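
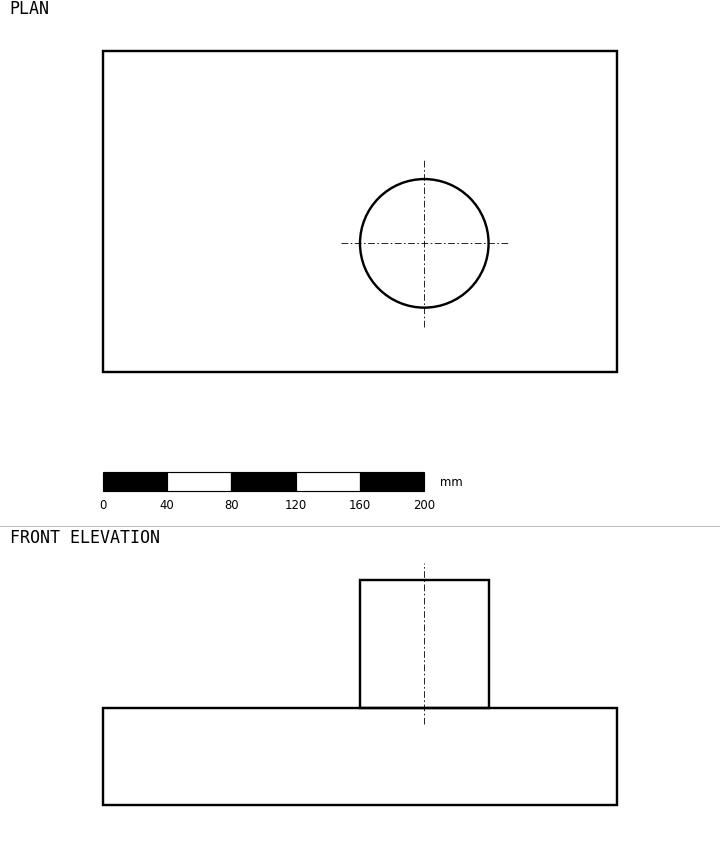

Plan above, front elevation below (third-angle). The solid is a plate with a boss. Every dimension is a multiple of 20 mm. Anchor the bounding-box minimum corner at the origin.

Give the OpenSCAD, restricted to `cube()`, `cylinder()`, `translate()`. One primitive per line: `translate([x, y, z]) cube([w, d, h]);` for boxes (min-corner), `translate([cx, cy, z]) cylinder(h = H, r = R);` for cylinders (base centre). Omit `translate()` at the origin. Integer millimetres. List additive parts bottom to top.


cube([320, 200, 60]);
translate([200, 80, 60]) cylinder(h = 80, r = 40);


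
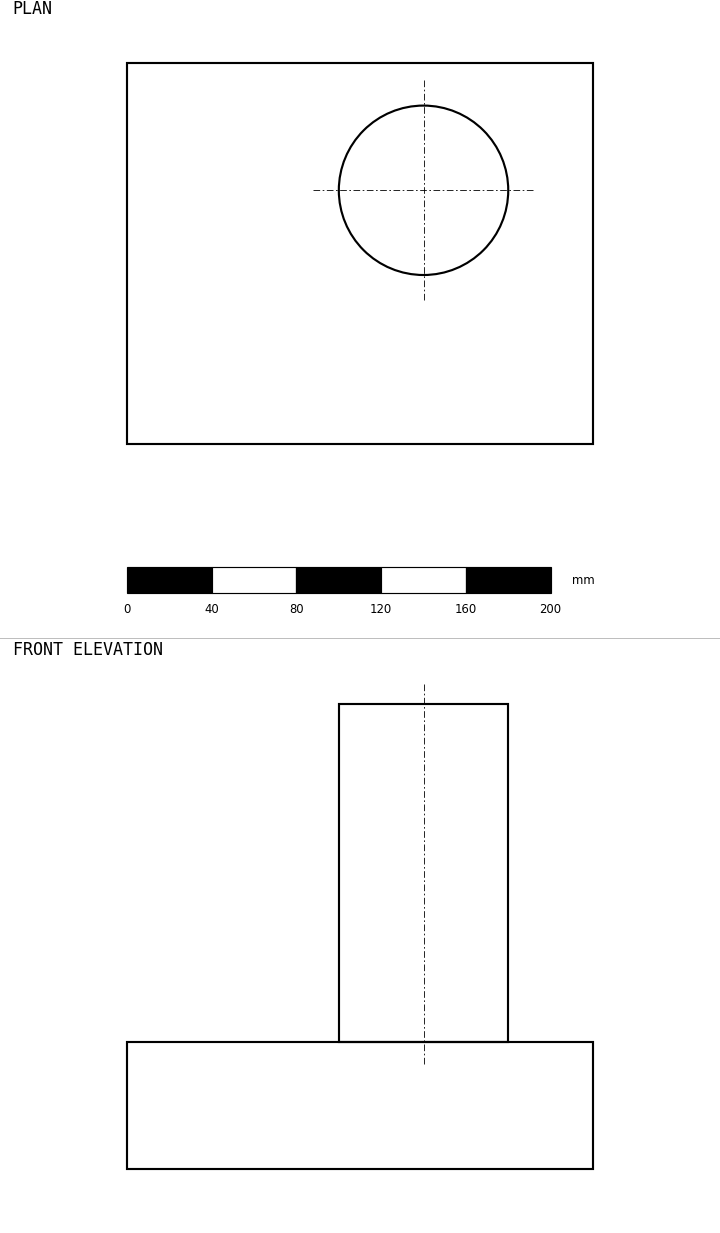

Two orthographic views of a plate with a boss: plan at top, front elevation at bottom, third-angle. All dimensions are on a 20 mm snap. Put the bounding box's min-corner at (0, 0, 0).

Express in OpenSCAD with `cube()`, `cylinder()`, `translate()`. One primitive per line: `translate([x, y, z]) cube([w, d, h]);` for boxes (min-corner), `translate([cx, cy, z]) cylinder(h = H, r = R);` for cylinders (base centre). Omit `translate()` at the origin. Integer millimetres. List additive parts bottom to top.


cube([220, 180, 60]);
translate([140, 120, 60]) cylinder(h = 160, r = 40);


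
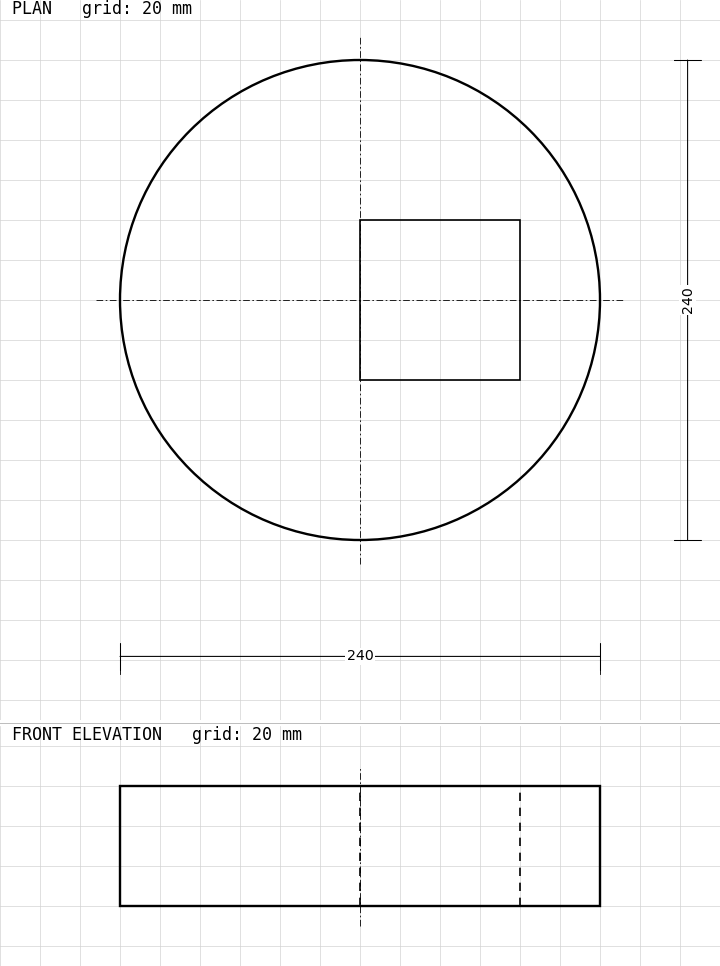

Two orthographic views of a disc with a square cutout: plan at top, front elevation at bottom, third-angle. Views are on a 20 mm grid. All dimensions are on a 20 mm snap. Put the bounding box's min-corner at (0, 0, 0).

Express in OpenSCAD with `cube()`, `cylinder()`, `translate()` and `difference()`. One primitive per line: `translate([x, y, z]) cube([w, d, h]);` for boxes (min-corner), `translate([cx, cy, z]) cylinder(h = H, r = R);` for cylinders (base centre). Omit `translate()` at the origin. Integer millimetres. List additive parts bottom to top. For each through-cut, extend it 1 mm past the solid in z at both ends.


difference() {
  translate([120, 120, 0]) cylinder(h = 60, r = 120);
  translate([120, 80, -1]) cube([80, 80, 62]);
}


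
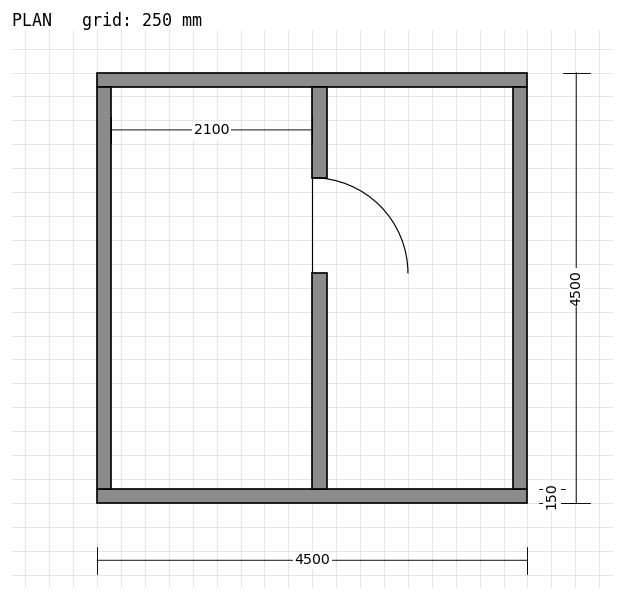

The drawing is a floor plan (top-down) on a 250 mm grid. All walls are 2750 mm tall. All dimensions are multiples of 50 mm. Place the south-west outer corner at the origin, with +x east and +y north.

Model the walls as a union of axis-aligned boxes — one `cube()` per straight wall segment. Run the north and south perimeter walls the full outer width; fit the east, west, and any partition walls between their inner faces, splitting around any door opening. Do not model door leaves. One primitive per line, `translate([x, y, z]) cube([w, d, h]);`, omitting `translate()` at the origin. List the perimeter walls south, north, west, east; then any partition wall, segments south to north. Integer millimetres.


cube([4500, 150, 2750]);
translate([0, 4350, 0]) cube([4500, 150, 2750]);
translate([0, 150, 0]) cube([150, 4200, 2750]);
translate([4350, 150, 0]) cube([150, 4200, 2750]);
translate([2250, 150, 0]) cube([150, 2250, 2750]);
translate([2250, 3400, 0]) cube([150, 950, 2750]);


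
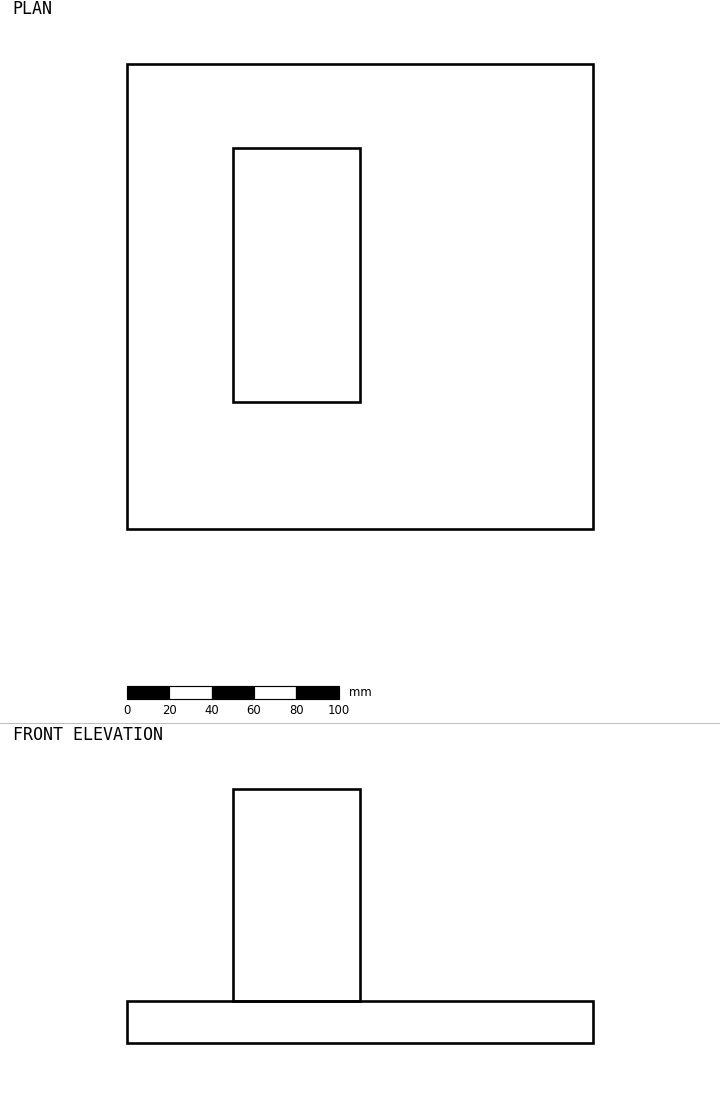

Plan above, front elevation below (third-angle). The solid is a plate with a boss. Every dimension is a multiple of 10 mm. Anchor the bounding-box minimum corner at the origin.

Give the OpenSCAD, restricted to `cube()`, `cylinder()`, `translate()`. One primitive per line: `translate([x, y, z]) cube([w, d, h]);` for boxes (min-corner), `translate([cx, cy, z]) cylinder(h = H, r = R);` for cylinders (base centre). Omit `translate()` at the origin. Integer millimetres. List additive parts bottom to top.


cube([220, 220, 20]);
translate([50, 60, 20]) cube([60, 120, 100]);


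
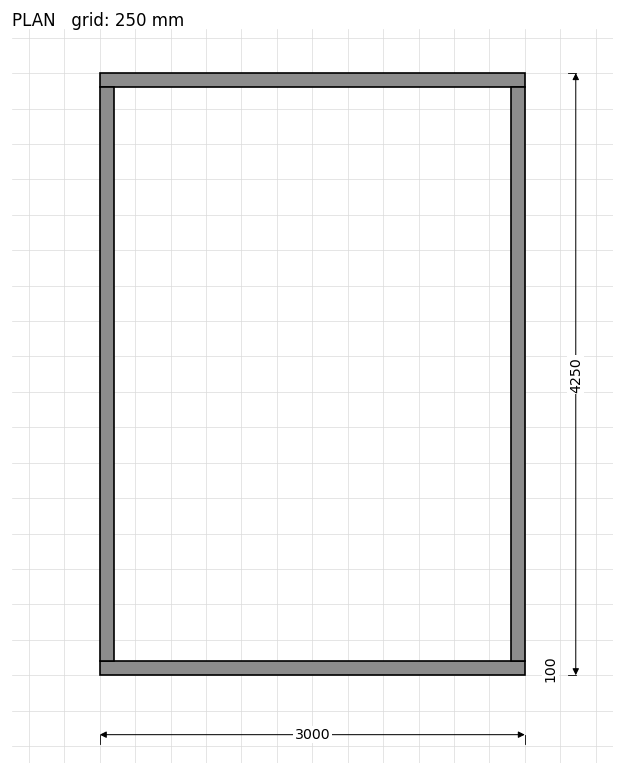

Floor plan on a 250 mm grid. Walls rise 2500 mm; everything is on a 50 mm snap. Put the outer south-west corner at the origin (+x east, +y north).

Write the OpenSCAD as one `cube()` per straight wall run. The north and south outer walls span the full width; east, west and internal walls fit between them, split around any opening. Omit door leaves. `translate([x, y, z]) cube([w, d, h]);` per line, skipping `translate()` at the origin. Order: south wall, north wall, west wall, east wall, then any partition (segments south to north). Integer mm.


cube([3000, 100, 2500]);
translate([0, 4150, 0]) cube([3000, 100, 2500]);
translate([0, 100, 0]) cube([100, 4050, 2500]);
translate([2900, 100, 0]) cube([100, 4050, 2500]);


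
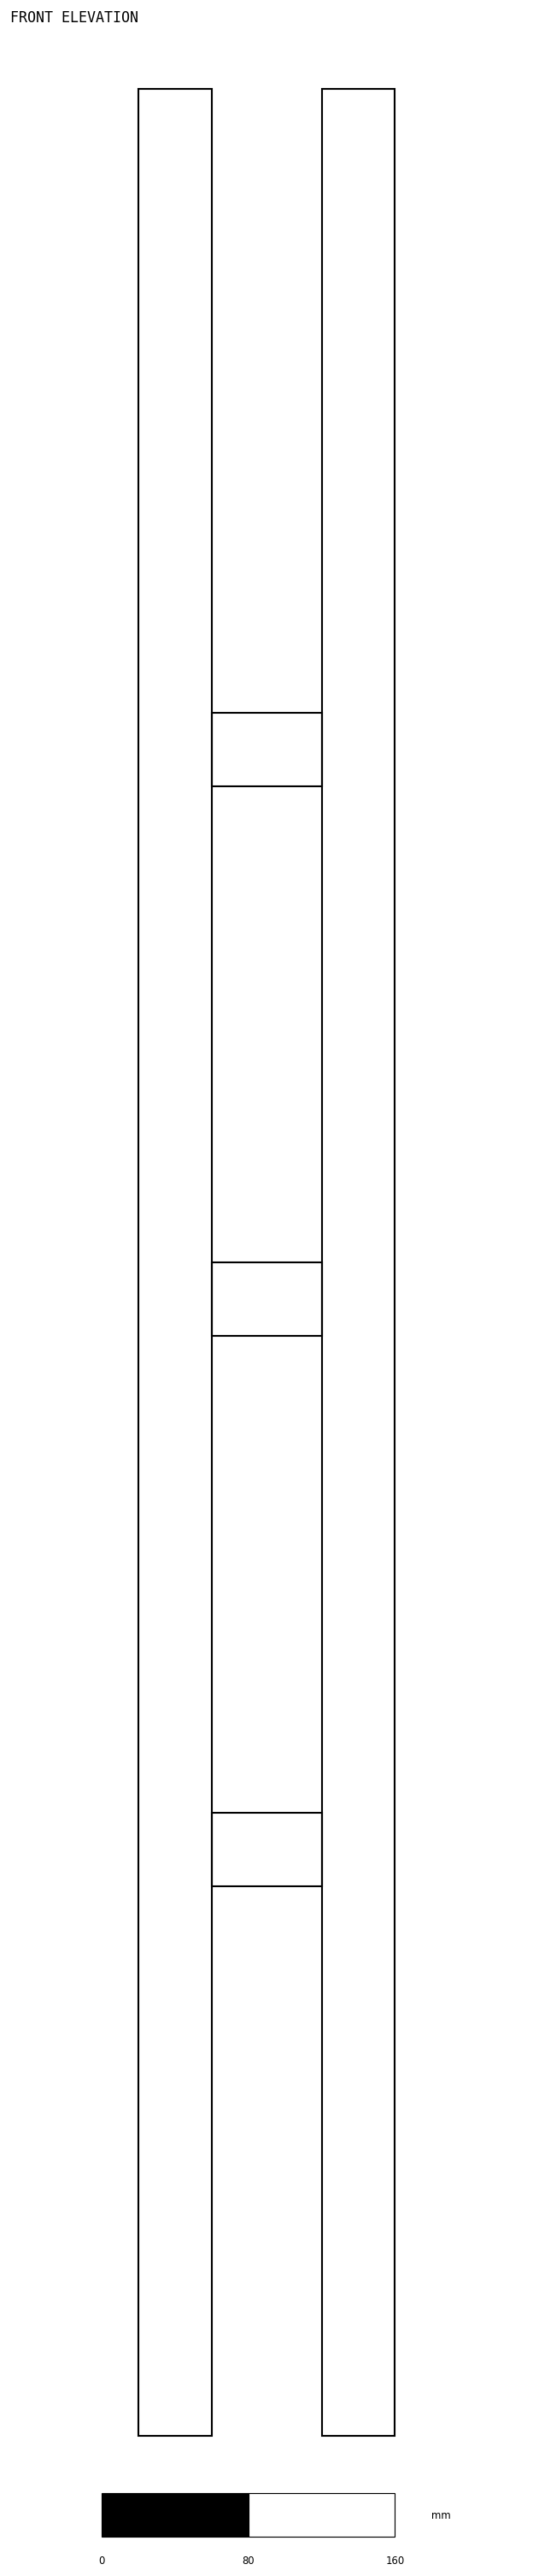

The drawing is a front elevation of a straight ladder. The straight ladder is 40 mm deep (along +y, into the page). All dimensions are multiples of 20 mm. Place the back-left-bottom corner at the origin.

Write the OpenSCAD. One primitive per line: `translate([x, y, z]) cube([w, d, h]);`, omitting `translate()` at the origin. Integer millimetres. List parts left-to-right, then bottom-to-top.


cube([40, 40, 1280]);
translate([40, 0, 300]) cube([60, 40, 40]);
translate([40, 0, 600]) cube([60, 40, 40]);
translate([40, 0, 900]) cube([60, 40, 40]);
translate([100, 0, 0]) cube([40, 40, 1280]);


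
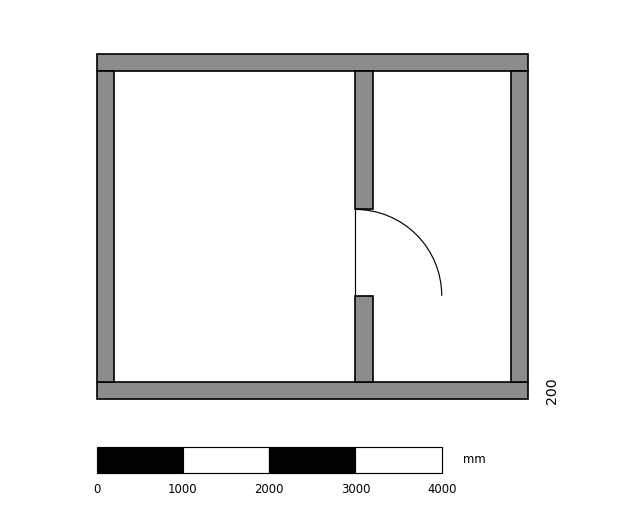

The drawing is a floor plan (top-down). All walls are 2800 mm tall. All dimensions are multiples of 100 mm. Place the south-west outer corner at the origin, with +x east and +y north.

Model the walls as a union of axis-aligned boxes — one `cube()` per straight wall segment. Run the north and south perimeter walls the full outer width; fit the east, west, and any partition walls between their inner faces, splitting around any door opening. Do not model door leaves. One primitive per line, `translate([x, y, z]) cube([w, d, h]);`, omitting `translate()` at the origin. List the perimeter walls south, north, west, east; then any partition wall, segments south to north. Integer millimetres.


cube([5000, 200, 2800]);
translate([0, 3800, 0]) cube([5000, 200, 2800]);
translate([0, 200, 0]) cube([200, 3600, 2800]);
translate([4800, 200, 0]) cube([200, 3600, 2800]);
translate([3000, 200, 0]) cube([200, 1000, 2800]);
translate([3000, 2200, 0]) cube([200, 1600, 2800]);


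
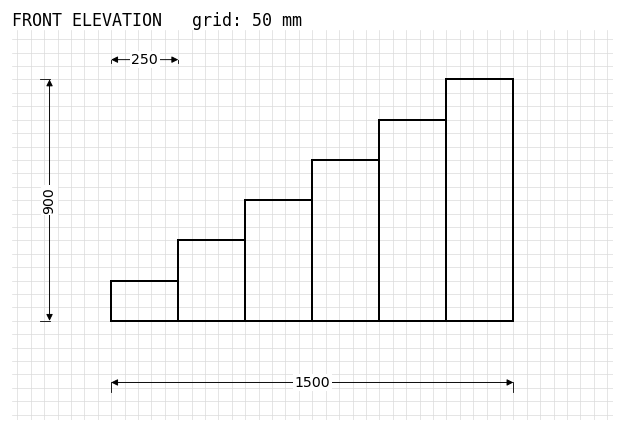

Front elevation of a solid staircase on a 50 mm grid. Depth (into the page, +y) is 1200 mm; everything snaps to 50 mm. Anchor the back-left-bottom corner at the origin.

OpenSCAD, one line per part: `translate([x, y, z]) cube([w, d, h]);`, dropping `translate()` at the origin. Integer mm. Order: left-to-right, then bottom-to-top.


cube([250, 1200, 150]);
translate([250, 0, 0]) cube([250, 1200, 300]);
translate([500, 0, 0]) cube([250, 1200, 450]);
translate([750, 0, 0]) cube([250, 1200, 600]);
translate([1000, 0, 0]) cube([250, 1200, 750]);
translate([1250, 0, 0]) cube([250, 1200, 900]);


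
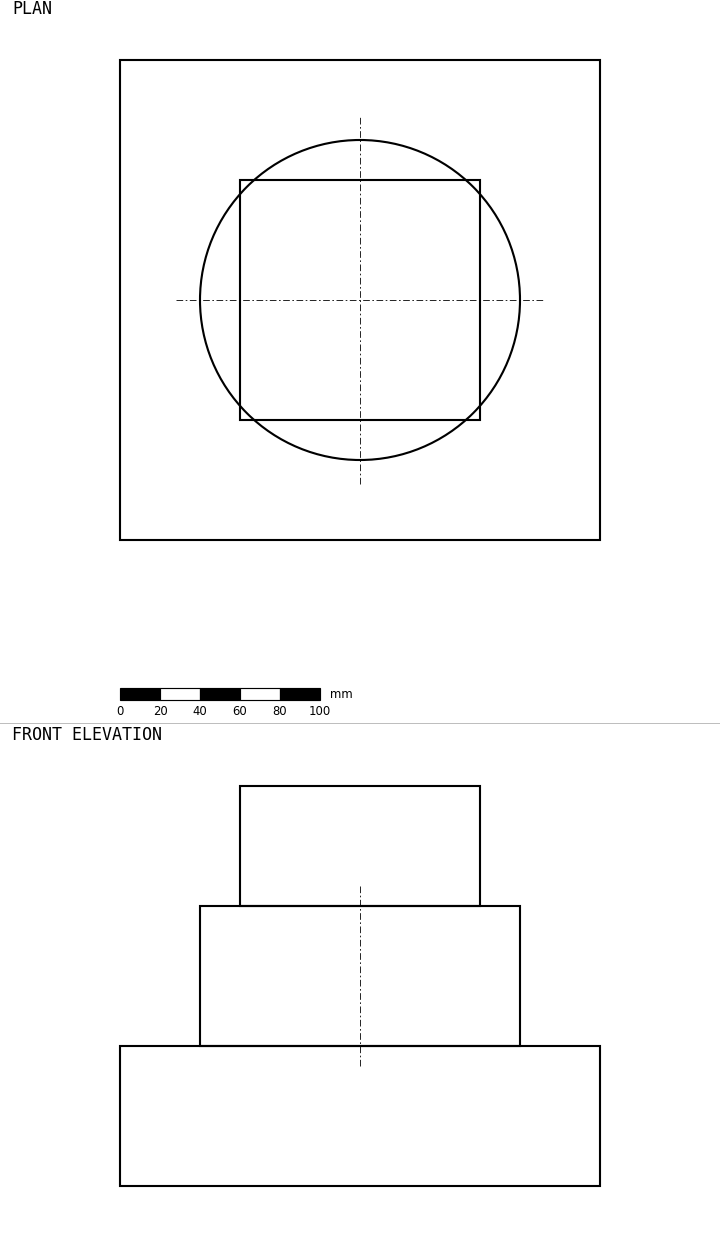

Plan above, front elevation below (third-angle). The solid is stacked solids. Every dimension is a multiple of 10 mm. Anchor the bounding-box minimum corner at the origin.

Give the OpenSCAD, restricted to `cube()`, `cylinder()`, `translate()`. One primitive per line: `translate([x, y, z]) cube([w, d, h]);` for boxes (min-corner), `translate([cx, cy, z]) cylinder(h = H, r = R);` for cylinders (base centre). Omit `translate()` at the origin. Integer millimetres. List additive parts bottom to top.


cube([240, 240, 70]);
translate([120, 120, 70]) cylinder(h = 70, r = 80);
translate([60, 60, 140]) cube([120, 120, 60]);


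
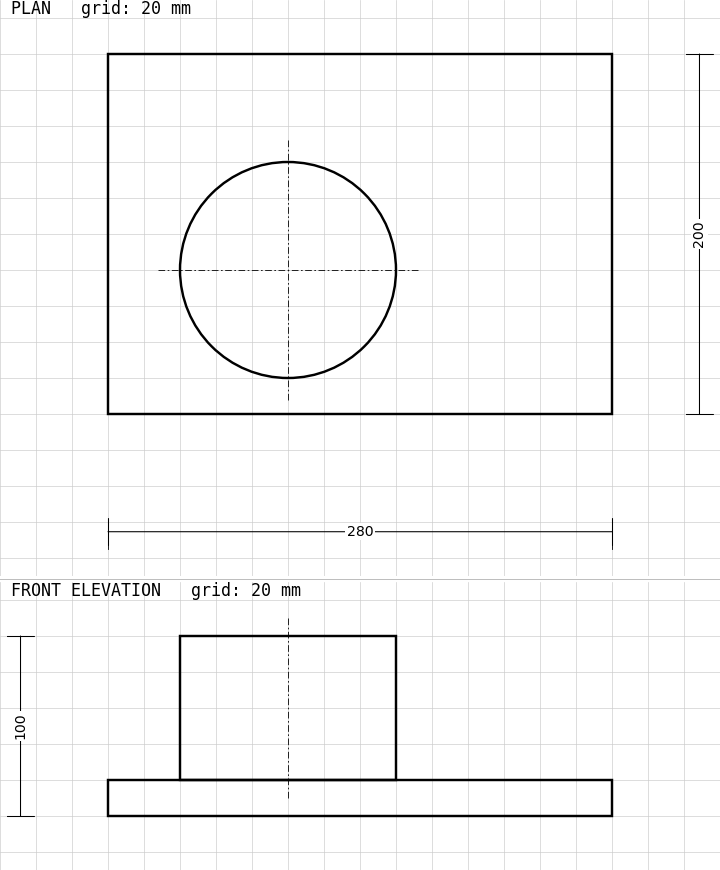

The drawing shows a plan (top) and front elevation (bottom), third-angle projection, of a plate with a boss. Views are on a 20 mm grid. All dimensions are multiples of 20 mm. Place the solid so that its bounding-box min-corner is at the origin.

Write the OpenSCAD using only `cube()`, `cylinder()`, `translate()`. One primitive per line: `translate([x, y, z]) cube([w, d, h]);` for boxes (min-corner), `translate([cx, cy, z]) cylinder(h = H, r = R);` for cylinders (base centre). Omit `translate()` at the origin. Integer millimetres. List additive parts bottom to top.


cube([280, 200, 20]);
translate([100, 80, 20]) cylinder(h = 80, r = 60);


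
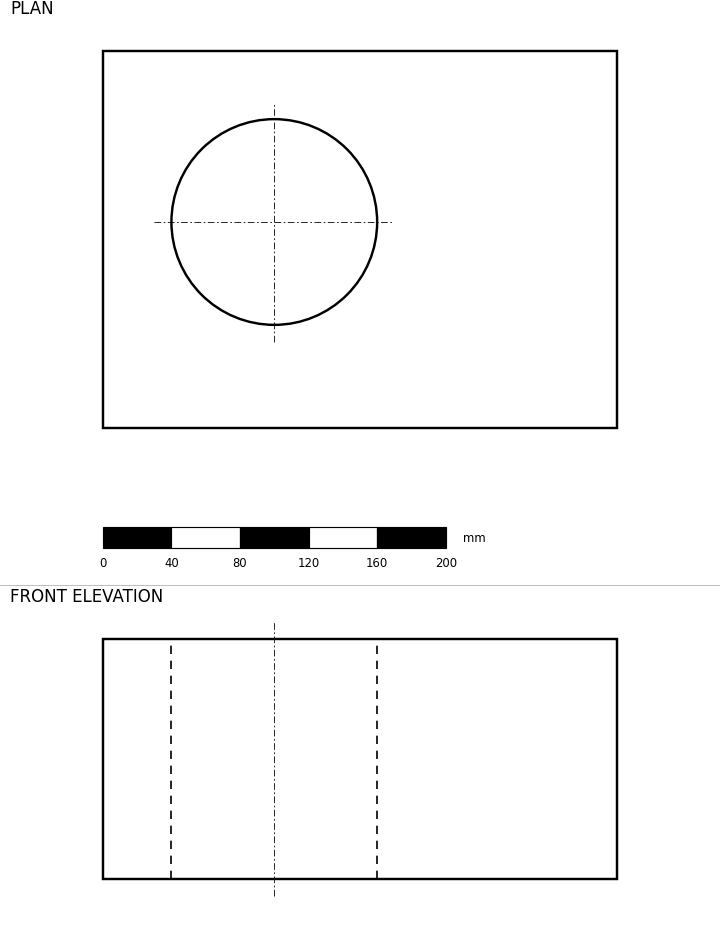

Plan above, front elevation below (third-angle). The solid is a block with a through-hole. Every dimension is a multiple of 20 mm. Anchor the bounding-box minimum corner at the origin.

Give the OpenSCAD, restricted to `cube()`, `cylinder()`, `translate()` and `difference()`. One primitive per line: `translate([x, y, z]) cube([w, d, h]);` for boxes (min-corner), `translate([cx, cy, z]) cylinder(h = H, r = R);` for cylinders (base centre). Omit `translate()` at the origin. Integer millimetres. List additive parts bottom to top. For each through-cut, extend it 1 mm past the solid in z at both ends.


difference() {
  cube([300, 220, 140]);
  translate([100, 120, -1]) cylinder(h = 142, r = 60);
}


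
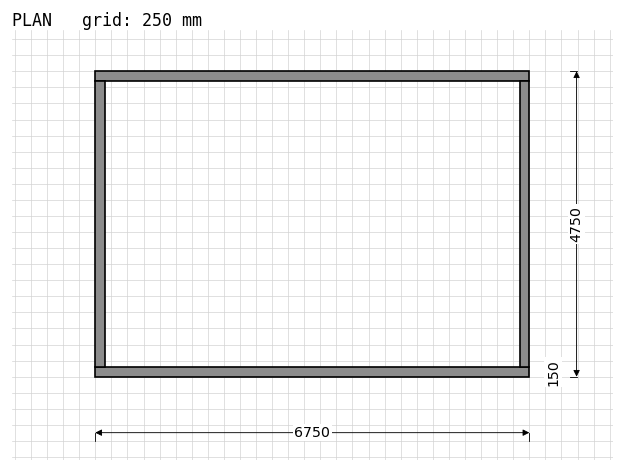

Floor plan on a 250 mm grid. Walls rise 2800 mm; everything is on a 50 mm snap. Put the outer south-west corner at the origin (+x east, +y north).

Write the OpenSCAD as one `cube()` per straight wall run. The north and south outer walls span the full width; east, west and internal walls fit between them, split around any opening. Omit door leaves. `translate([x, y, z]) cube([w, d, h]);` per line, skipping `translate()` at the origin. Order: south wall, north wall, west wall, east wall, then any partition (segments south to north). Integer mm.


cube([6750, 150, 2800]);
translate([0, 4600, 0]) cube([6750, 150, 2800]);
translate([0, 150, 0]) cube([150, 4450, 2800]);
translate([6600, 150, 0]) cube([150, 4450, 2800]);


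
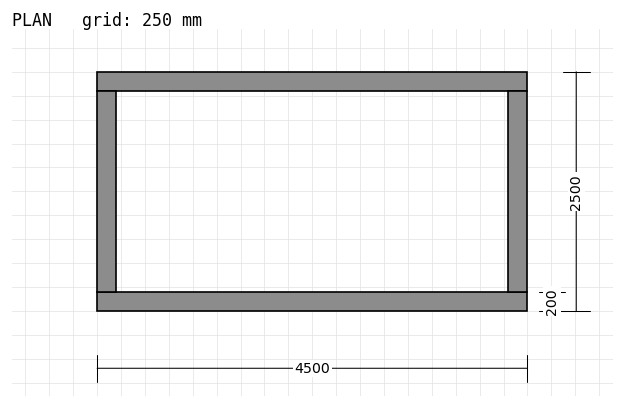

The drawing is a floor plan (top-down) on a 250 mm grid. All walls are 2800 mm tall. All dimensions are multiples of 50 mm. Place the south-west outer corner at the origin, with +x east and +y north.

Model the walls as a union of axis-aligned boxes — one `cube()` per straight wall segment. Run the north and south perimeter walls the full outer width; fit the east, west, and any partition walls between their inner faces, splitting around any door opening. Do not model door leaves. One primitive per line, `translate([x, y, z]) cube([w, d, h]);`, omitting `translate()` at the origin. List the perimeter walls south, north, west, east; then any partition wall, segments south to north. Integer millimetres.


cube([4500, 200, 2800]);
translate([0, 2300, 0]) cube([4500, 200, 2800]);
translate([0, 200, 0]) cube([200, 2100, 2800]);
translate([4300, 200, 0]) cube([200, 2100, 2800]);


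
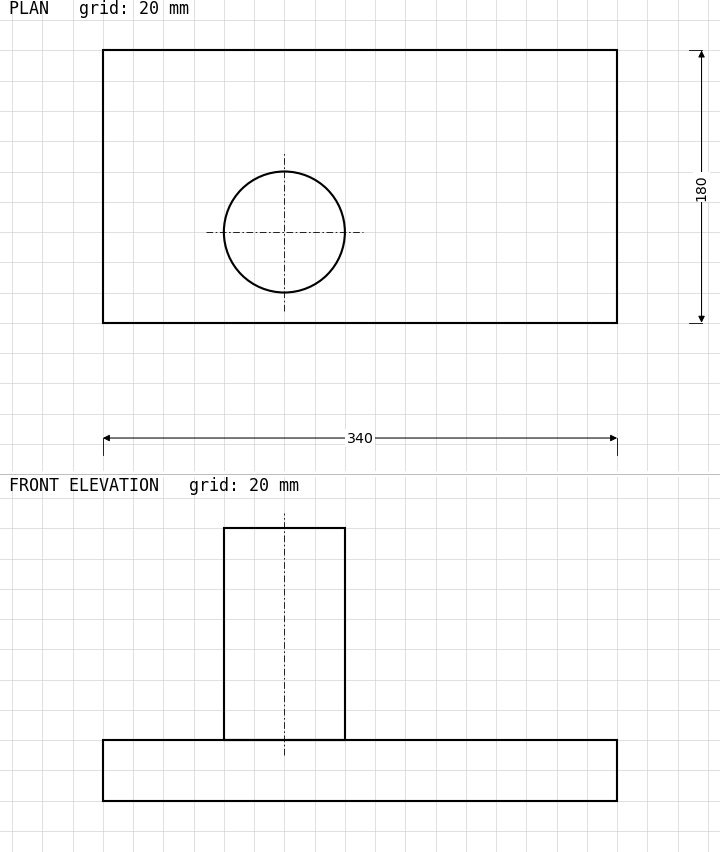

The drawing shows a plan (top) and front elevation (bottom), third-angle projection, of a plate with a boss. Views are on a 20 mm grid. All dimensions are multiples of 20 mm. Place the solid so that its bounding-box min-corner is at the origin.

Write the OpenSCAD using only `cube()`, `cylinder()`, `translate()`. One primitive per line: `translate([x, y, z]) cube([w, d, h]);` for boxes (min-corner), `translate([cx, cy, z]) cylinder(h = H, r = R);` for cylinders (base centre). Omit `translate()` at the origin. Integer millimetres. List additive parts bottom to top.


cube([340, 180, 40]);
translate([120, 60, 40]) cylinder(h = 140, r = 40);


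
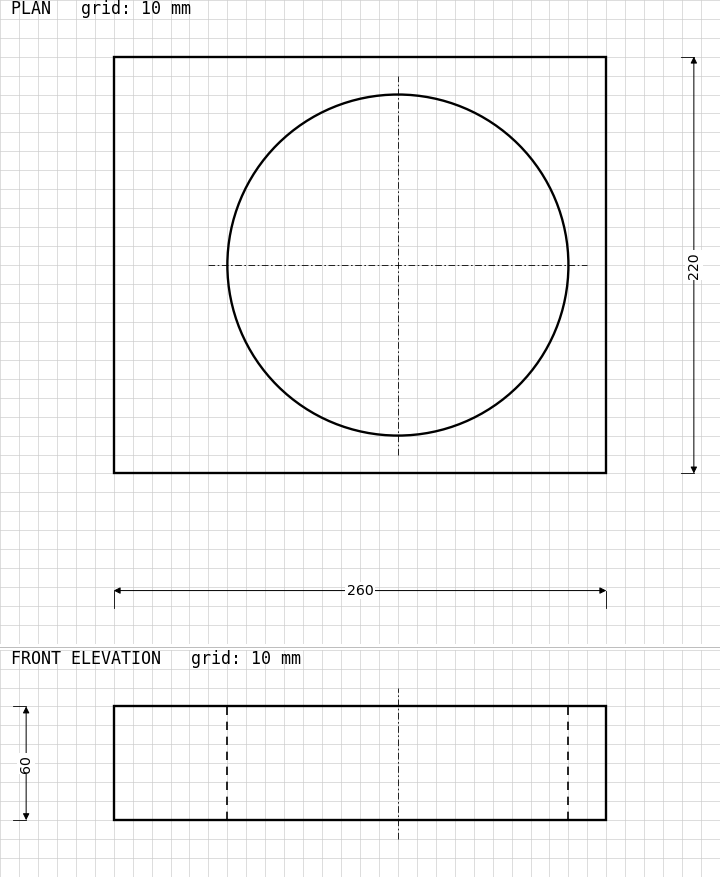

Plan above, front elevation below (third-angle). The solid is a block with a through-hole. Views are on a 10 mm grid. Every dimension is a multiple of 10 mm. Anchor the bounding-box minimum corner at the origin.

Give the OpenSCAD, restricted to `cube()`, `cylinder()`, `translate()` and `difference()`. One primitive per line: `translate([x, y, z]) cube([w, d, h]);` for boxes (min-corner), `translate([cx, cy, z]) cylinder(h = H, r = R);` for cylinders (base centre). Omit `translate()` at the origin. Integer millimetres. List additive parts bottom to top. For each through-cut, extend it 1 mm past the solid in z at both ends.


difference() {
  cube([260, 220, 60]);
  translate([150, 110, -1]) cylinder(h = 62, r = 90);
}


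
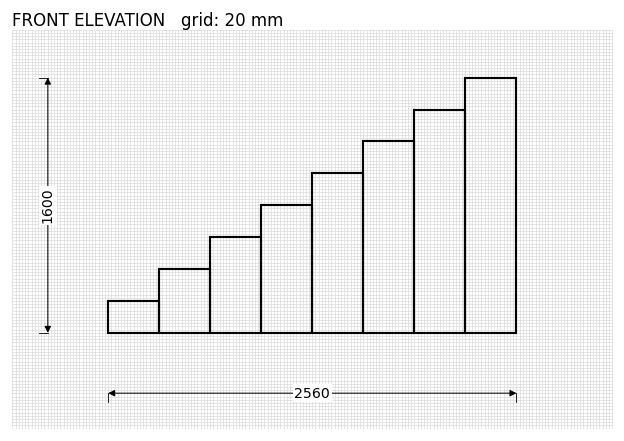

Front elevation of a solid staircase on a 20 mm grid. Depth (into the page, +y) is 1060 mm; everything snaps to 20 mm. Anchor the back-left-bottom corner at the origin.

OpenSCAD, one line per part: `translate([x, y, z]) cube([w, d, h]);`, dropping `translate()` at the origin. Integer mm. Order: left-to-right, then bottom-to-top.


cube([320, 1060, 200]);
translate([320, 0, 0]) cube([320, 1060, 400]);
translate([640, 0, 0]) cube([320, 1060, 600]);
translate([960, 0, 0]) cube([320, 1060, 800]);
translate([1280, 0, 0]) cube([320, 1060, 1000]);
translate([1600, 0, 0]) cube([320, 1060, 1200]);
translate([1920, 0, 0]) cube([320, 1060, 1400]);
translate([2240, 0, 0]) cube([320, 1060, 1600]);


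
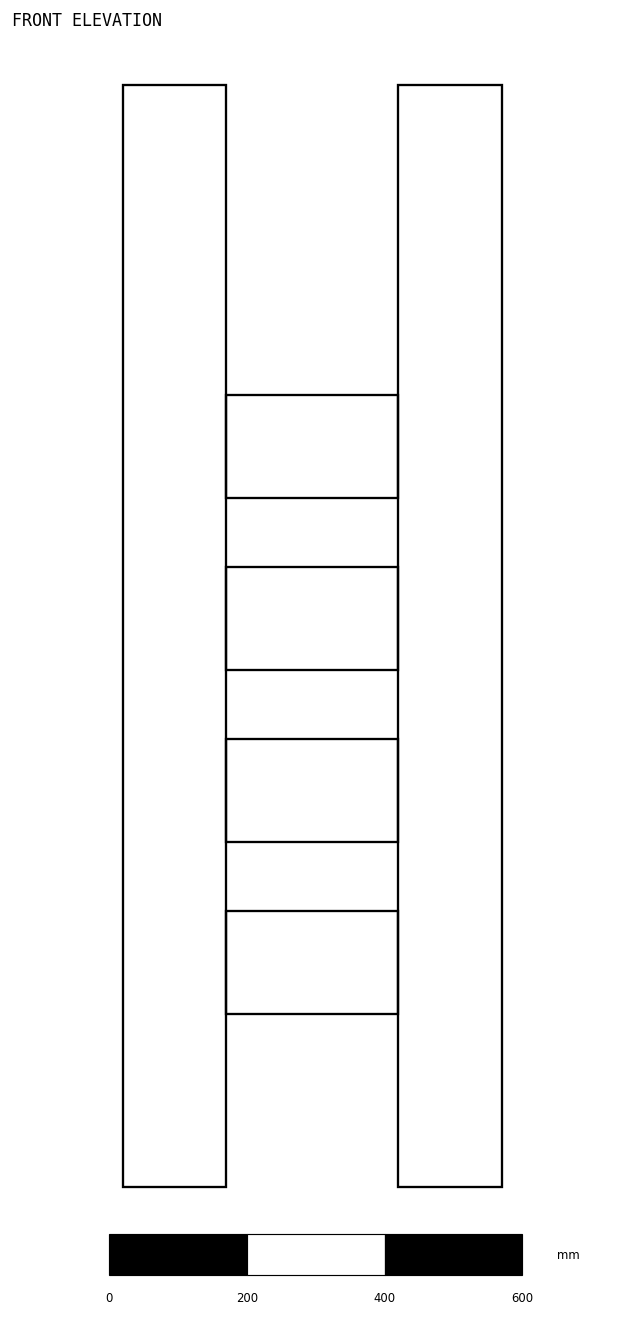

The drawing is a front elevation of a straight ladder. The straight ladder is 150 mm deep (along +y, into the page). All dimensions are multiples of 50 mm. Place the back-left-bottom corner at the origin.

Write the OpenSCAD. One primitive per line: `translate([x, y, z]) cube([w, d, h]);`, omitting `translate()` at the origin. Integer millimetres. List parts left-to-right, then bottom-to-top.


cube([150, 150, 1600]);
translate([150, 0, 250]) cube([250, 150, 150]);
translate([150, 0, 500]) cube([250, 150, 150]);
translate([150, 0, 750]) cube([250, 150, 150]);
translate([150, 0, 1000]) cube([250, 150, 150]);
translate([400, 0, 0]) cube([150, 150, 1600]);


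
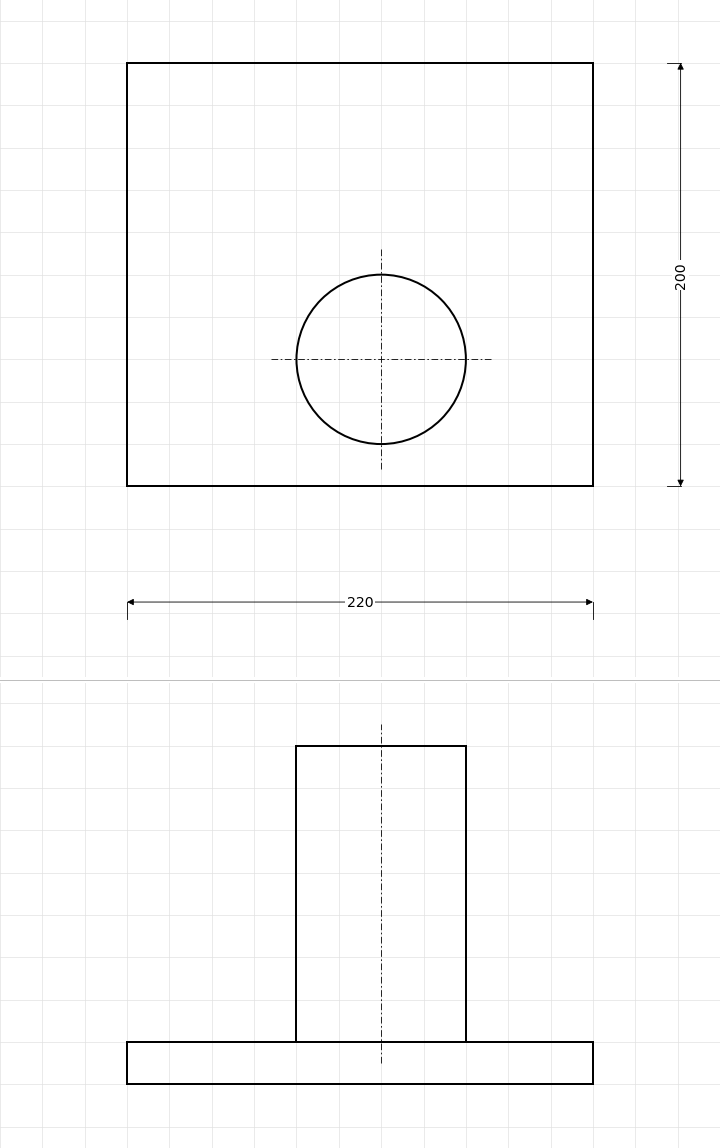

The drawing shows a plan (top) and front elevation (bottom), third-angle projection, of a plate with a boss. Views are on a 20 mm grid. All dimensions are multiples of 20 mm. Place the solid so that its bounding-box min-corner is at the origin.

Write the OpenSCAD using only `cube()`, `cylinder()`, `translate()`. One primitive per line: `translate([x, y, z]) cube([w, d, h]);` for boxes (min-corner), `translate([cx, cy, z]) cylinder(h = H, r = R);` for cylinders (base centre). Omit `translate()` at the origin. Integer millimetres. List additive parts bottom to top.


cube([220, 200, 20]);
translate([120, 60, 20]) cylinder(h = 140, r = 40);


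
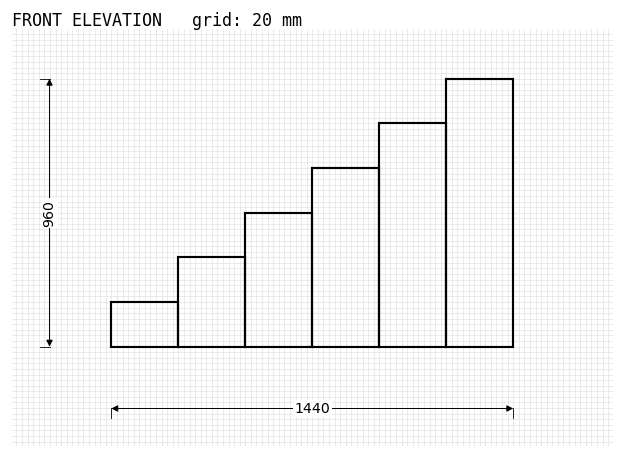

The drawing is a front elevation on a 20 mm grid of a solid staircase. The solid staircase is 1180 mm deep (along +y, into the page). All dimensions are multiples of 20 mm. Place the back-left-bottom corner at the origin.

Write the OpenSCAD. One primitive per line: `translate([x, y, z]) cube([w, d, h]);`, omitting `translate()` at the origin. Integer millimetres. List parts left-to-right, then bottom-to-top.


cube([240, 1180, 160]);
translate([240, 0, 0]) cube([240, 1180, 320]);
translate([480, 0, 0]) cube([240, 1180, 480]);
translate([720, 0, 0]) cube([240, 1180, 640]);
translate([960, 0, 0]) cube([240, 1180, 800]);
translate([1200, 0, 0]) cube([240, 1180, 960]);


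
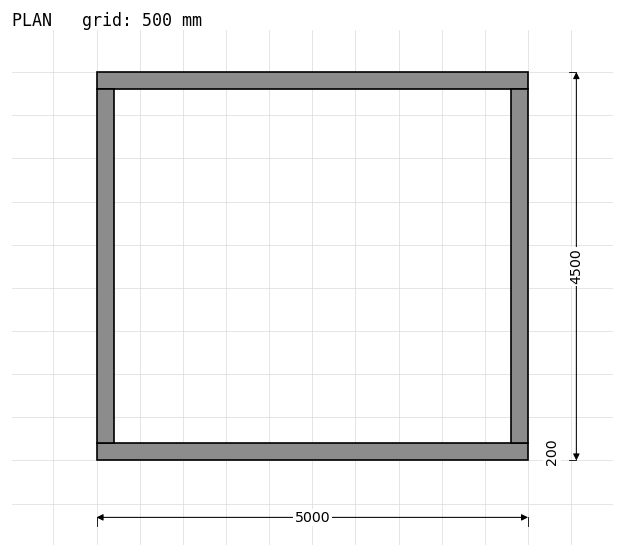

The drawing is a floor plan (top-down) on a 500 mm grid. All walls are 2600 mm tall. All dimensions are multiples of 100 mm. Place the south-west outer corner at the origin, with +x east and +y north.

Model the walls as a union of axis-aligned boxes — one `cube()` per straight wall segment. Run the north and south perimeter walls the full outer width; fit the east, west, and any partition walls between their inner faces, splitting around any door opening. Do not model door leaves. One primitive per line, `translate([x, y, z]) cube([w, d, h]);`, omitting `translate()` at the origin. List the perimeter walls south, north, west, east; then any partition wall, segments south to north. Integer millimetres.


cube([5000, 200, 2600]);
translate([0, 4300, 0]) cube([5000, 200, 2600]);
translate([0, 200, 0]) cube([200, 4100, 2600]);
translate([4800, 200, 0]) cube([200, 4100, 2600]);


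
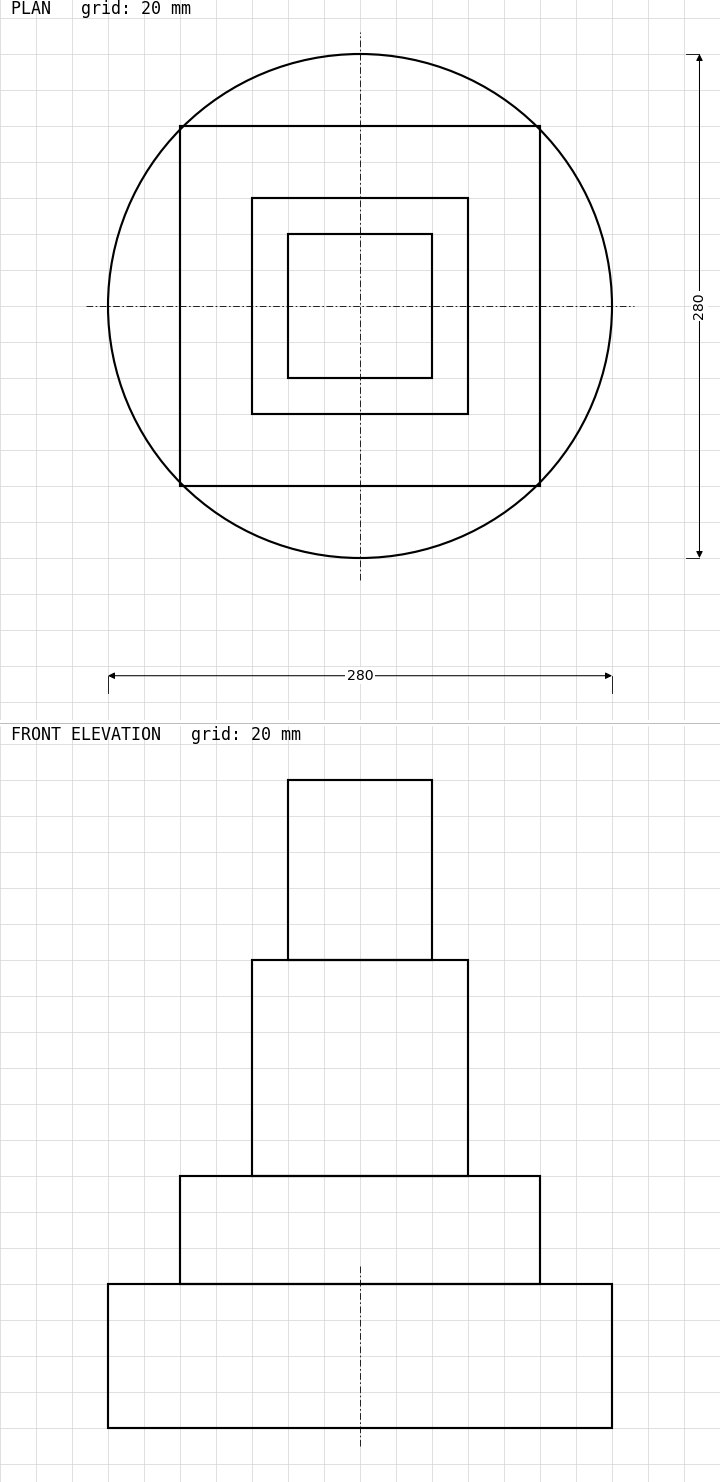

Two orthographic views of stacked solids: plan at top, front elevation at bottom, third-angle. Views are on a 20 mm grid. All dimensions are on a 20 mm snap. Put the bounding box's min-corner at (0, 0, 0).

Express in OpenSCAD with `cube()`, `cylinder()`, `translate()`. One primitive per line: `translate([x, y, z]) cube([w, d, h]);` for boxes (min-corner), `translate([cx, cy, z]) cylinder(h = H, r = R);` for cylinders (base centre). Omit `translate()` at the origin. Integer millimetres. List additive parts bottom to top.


translate([140, 140, 0]) cylinder(h = 80, r = 140);
translate([40, 40, 80]) cube([200, 200, 60]);
translate([80, 80, 140]) cube([120, 120, 120]);
translate([100, 100, 260]) cube([80, 80, 100]);


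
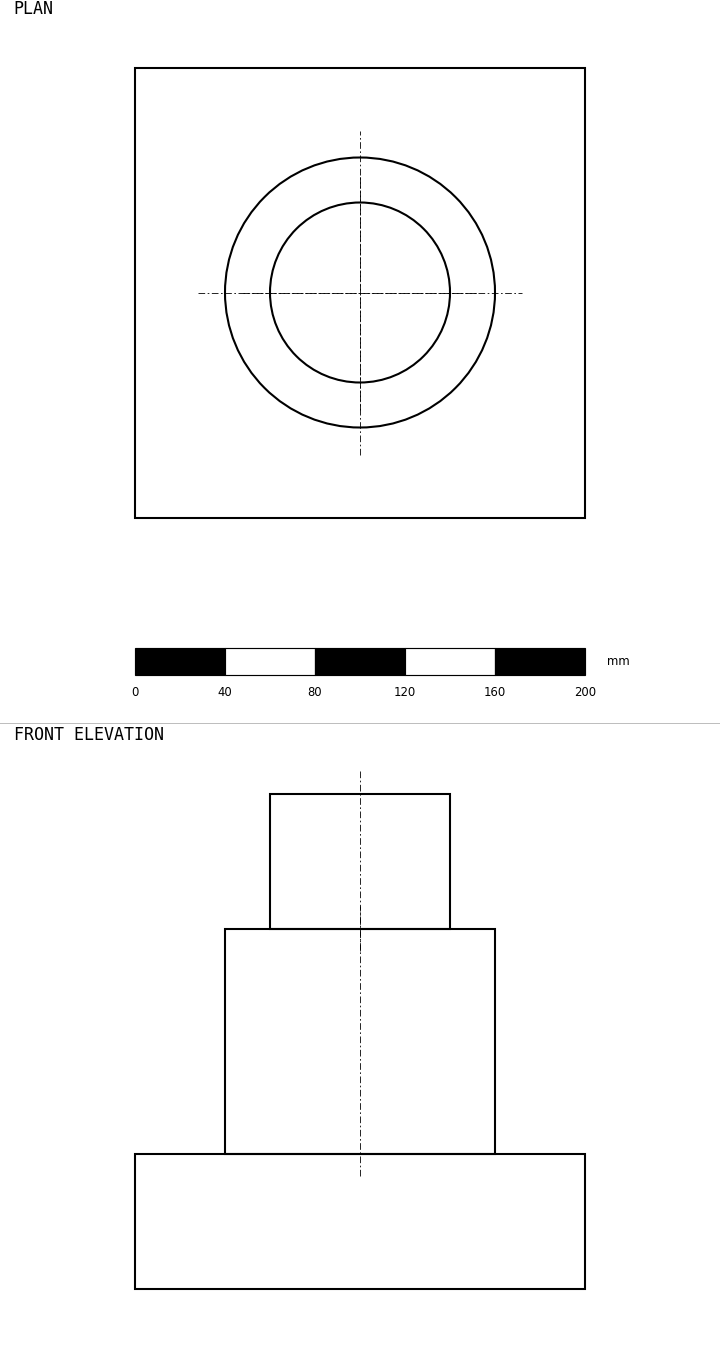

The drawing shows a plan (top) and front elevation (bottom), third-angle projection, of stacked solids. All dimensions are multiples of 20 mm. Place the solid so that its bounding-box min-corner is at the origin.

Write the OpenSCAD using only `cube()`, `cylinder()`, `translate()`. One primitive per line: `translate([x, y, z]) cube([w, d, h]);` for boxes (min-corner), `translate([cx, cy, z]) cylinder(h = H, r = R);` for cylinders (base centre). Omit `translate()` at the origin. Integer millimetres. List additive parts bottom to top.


cube([200, 200, 60]);
translate([100, 100, 60]) cylinder(h = 100, r = 60);
translate([100, 100, 160]) cylinder(h = 60, r = 40);


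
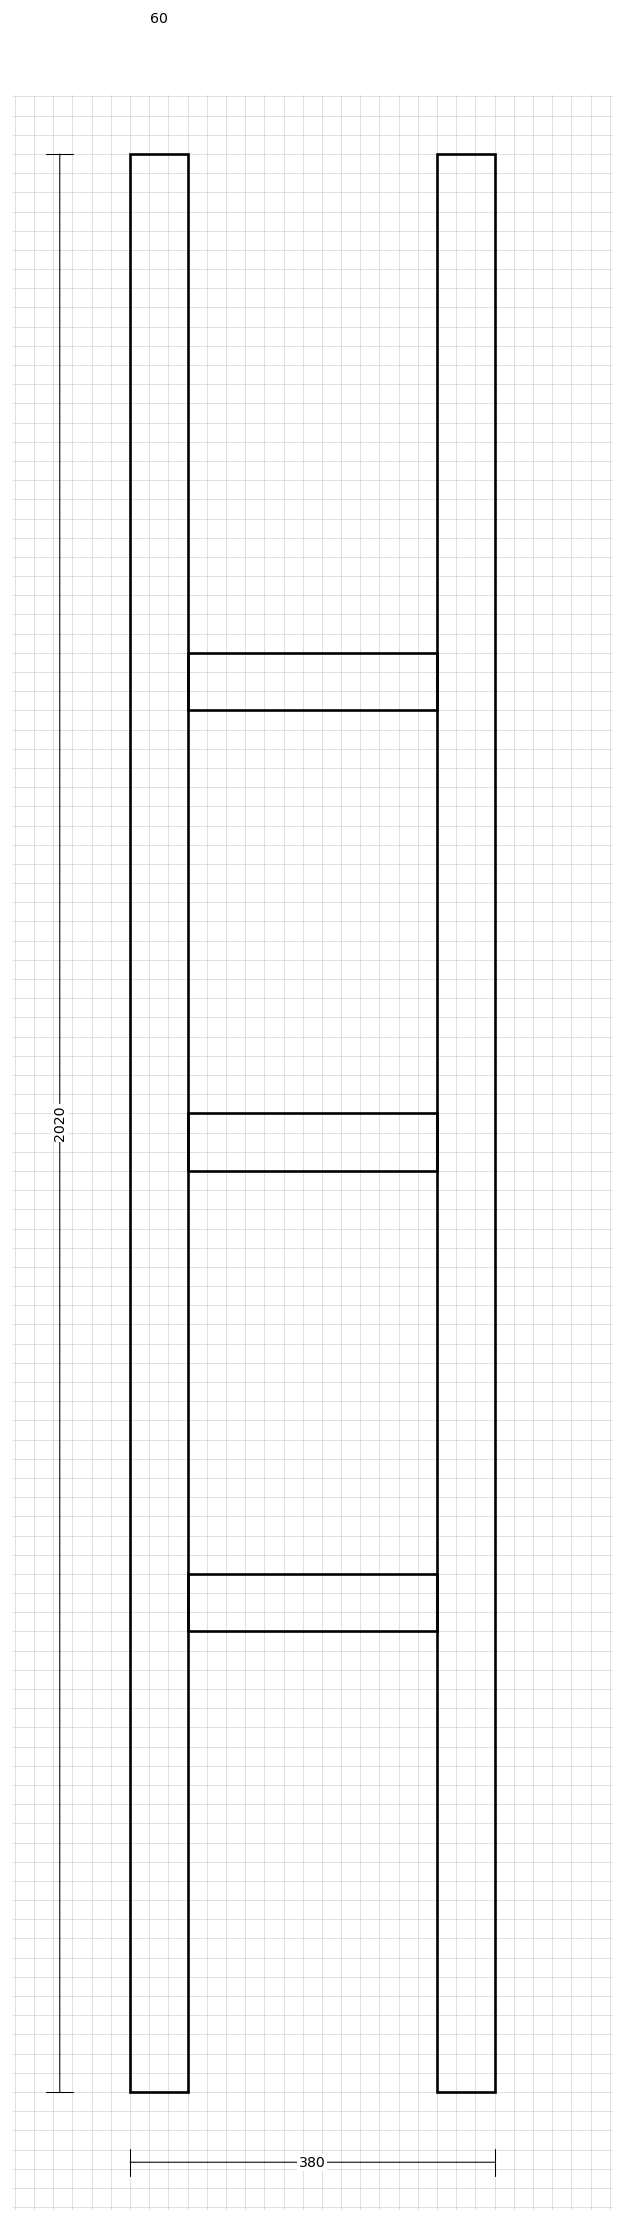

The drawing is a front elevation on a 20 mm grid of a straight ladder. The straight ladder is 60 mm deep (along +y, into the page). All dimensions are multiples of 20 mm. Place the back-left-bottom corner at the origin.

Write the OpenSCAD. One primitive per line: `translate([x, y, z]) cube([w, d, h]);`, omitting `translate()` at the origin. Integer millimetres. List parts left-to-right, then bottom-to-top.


cube([60, 60, 2020]);
translate([60, 0, 480]) cube([260, 60, 60]);
translate([60, 0, 960]) cube([260, 60, 60]);
translate([60, 0, 1440]) cube([260, 60, 60]);
translate([320, 0, 0]) cube([60, 60, 2020]);


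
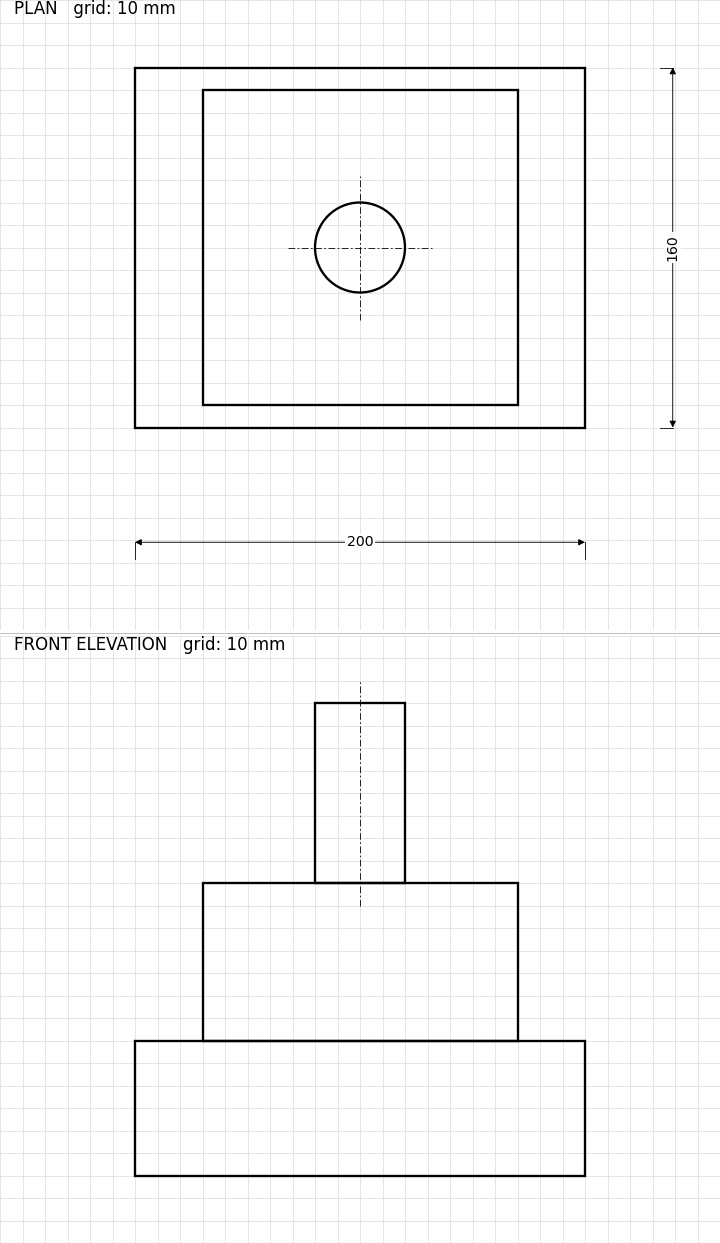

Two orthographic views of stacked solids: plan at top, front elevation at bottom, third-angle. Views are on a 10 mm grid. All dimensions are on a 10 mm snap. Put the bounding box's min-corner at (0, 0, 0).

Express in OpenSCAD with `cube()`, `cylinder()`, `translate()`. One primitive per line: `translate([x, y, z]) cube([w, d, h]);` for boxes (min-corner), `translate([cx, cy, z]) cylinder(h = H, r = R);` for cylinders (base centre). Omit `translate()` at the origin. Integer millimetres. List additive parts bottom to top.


cube([200, 160, 60]);
translate([30, 10, 60]) cube([140, 140, 70]);
translate([100, 80, 130]) cylinder(h = 80, r = 20);


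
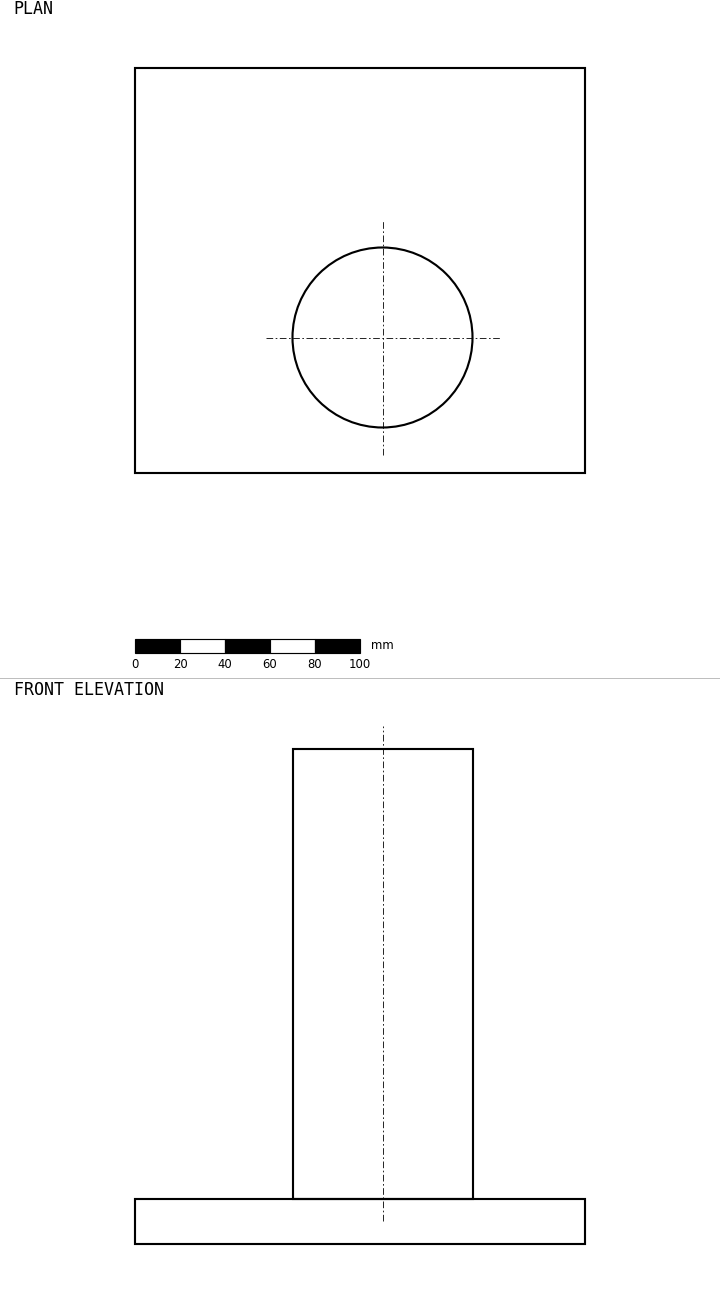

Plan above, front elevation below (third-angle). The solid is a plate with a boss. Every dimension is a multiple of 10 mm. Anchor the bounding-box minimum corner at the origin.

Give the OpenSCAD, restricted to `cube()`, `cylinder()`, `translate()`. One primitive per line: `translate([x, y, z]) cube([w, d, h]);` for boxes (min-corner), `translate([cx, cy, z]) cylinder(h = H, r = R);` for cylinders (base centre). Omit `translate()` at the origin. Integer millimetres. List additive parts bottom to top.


cube([200, 180, 20]);
translate([110, 60, 20]) cylinder(h = 200, r = 40);


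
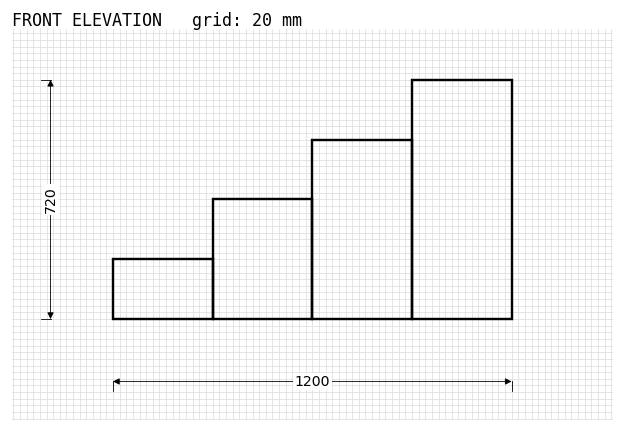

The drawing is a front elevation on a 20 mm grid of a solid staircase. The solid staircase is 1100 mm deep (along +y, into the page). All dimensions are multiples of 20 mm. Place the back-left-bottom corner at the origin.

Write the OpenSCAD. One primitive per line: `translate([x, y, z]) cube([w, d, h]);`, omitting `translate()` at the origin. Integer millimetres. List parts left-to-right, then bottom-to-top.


cube([300, 1100, 180]);
translate([300, 0, 0]) cube([300, 1100, 360]);
translate([600, 0, 0]) cube([300, 1100, 540]);
translate([900, 0, 0]) cube([300, 1100, 720]);


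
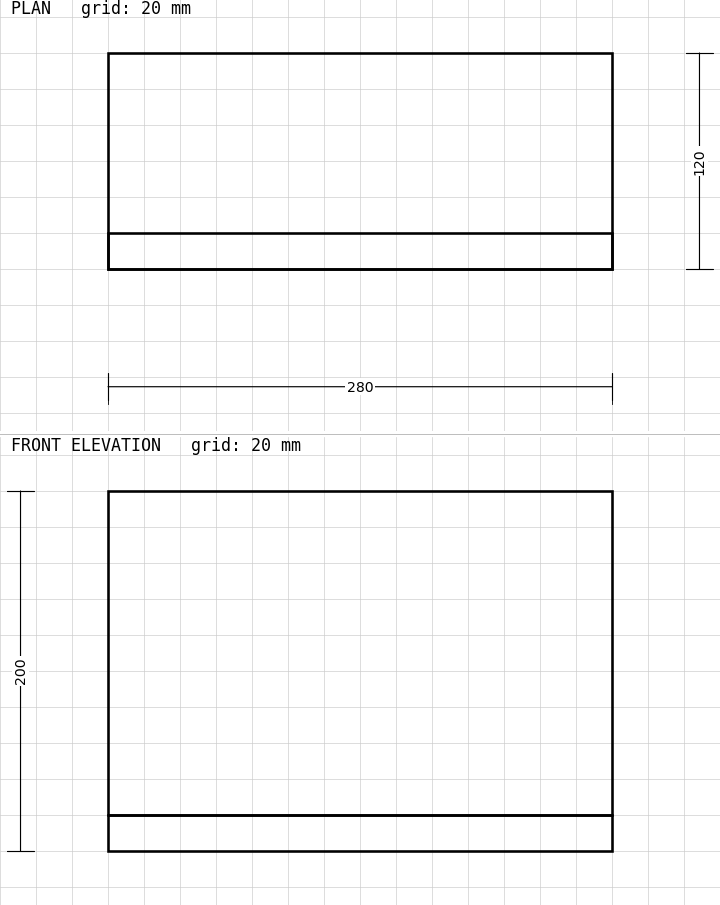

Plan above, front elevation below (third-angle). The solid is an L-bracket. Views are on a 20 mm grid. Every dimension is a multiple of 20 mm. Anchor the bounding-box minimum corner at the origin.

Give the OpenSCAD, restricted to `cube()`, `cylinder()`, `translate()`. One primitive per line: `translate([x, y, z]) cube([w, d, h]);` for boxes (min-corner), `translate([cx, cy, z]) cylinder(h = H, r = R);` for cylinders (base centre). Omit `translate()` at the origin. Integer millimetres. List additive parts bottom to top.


cube([280, 120, 20]);
translate([0, 0, 20]) cube([280, 20, 180]);


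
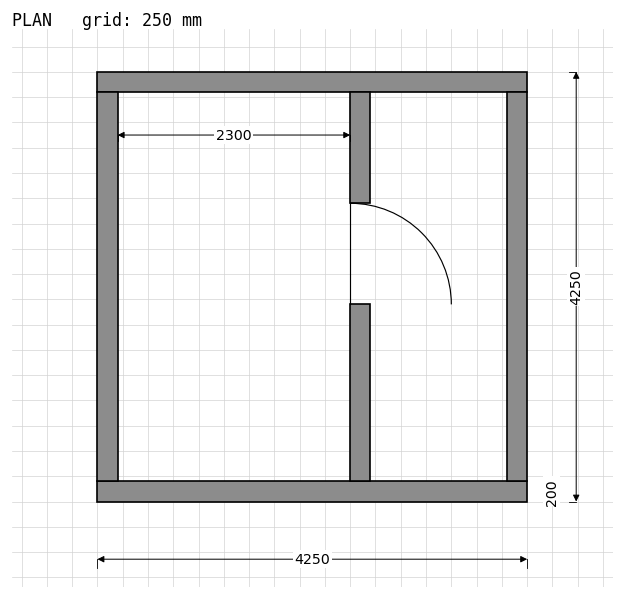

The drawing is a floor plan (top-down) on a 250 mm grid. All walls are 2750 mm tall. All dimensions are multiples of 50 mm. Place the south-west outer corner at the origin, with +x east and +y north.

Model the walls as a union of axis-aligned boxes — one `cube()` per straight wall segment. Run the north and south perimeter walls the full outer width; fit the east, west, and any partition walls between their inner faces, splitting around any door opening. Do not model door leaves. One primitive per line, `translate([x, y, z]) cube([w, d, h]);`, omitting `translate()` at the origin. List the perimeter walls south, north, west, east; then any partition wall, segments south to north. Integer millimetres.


cube([4250, 200, 2750]);
translate([0, 4050, 0]) cube([4250, 200, 2750]);
translate([0, 200, 0]) cube([200, 3850, 2750]);
translate([4050, 200, 0]) cube([200, 3850, 2750]);
translate([2500, 200, 0]) cube([200, 1750, 2750]);
translate([2500, 2950, 0]) cube([200, 1100, 2750]);


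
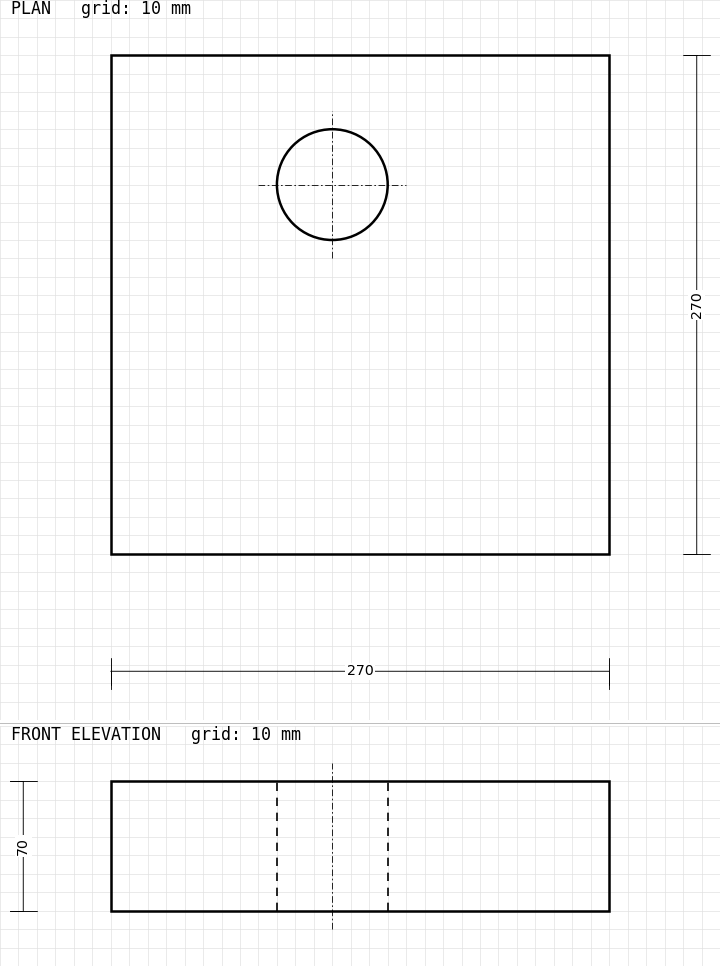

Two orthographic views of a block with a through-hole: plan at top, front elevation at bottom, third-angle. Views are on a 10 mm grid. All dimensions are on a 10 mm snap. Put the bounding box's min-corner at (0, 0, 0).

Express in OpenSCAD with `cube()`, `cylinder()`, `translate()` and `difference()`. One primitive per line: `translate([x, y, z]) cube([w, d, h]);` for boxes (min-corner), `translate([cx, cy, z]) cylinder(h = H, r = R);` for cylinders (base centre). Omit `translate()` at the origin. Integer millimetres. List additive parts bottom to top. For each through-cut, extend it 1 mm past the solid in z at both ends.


difference() {
  cube([270, 270, 70]);
  translate([120, 200, -1]) cylinder(h = 72, r = 30);
}


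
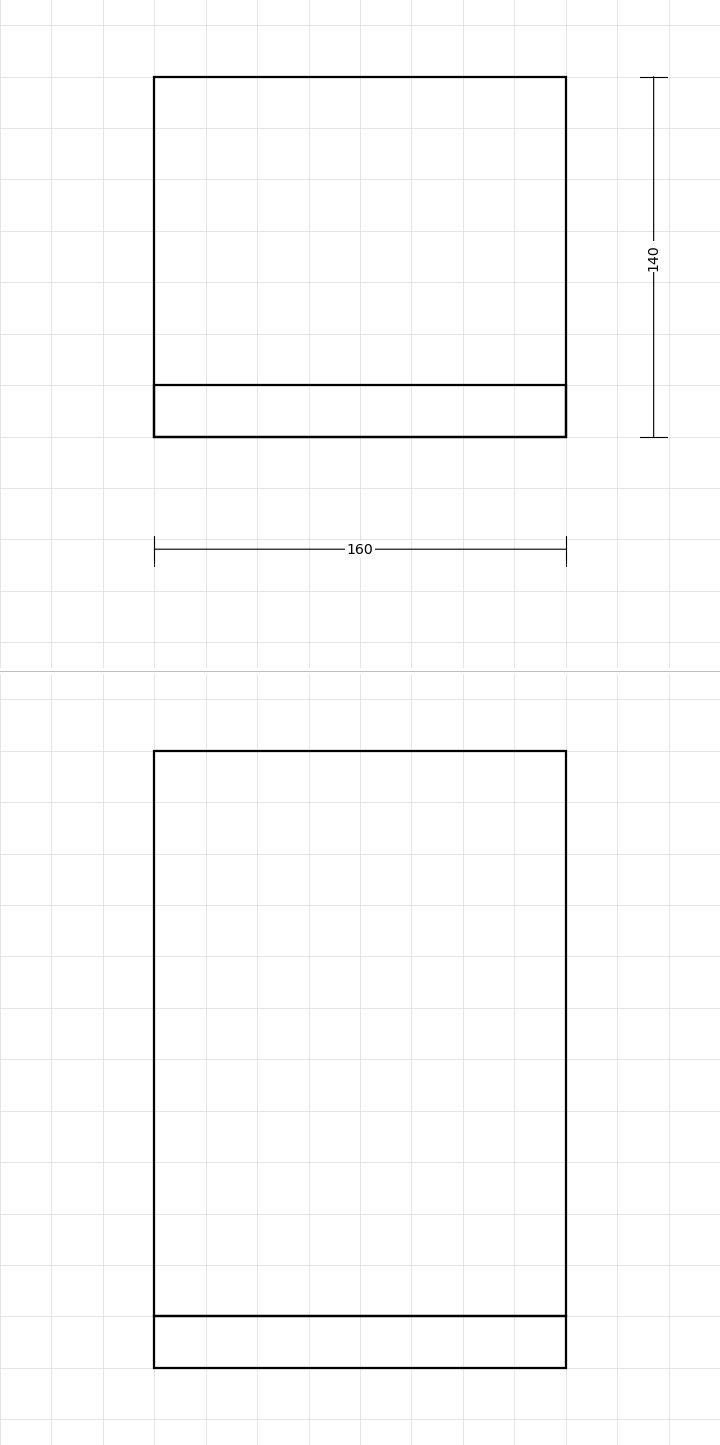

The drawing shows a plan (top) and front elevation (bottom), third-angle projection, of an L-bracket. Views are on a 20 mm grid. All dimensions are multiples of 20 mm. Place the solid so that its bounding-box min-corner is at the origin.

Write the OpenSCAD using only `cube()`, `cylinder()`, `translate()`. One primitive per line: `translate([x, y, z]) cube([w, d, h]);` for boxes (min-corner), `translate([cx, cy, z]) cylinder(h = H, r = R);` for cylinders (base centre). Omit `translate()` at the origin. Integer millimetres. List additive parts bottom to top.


cube([160, 140, 20]);
translate([0, 0, 20]) cube([160, 20, 220]);


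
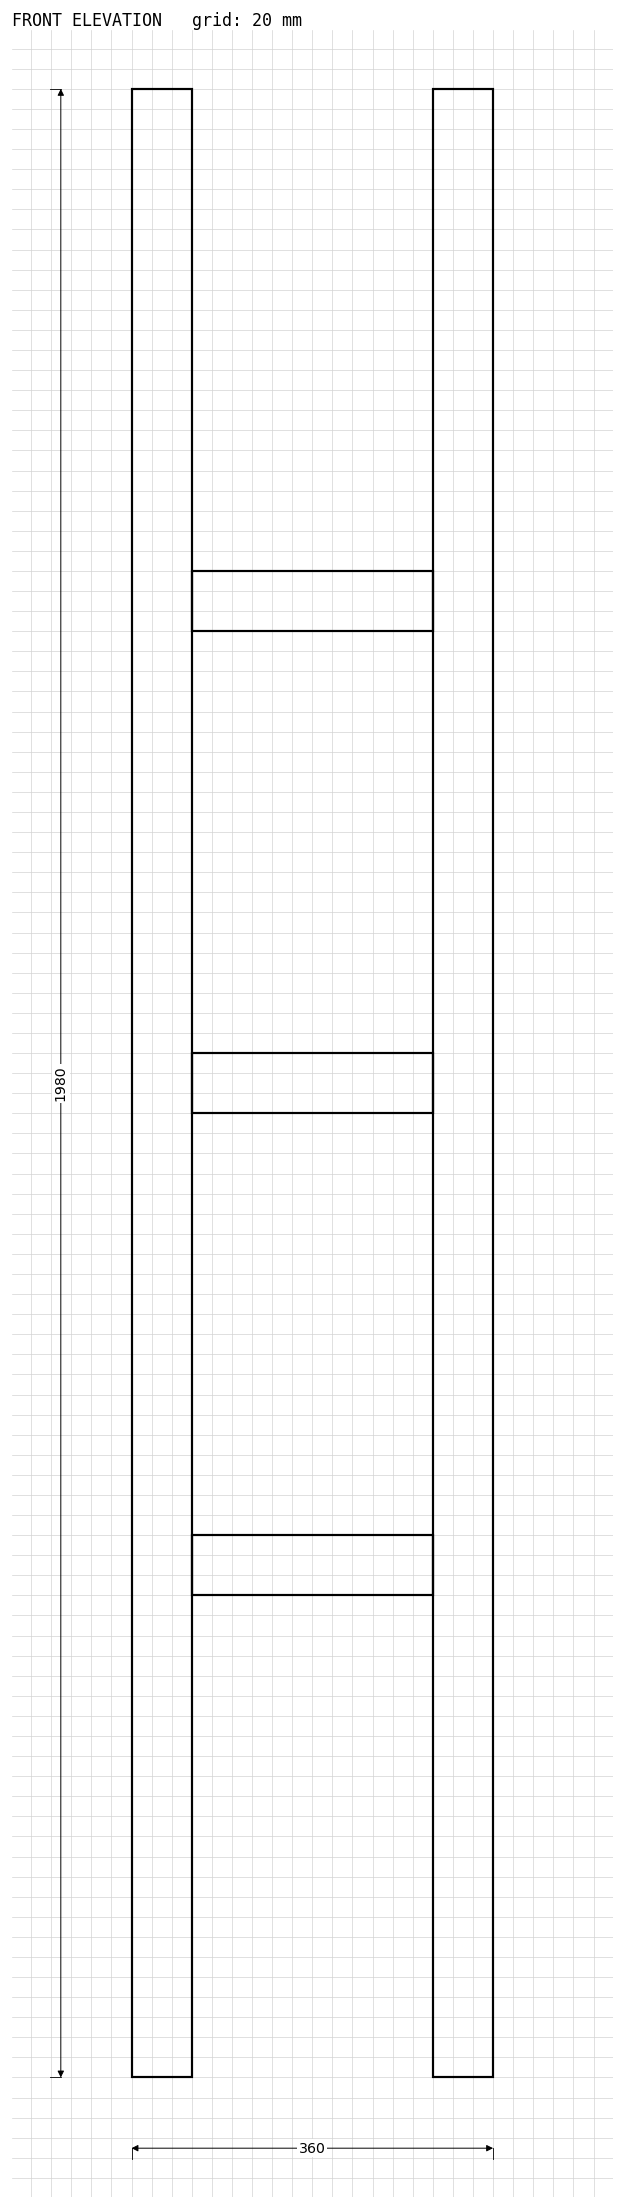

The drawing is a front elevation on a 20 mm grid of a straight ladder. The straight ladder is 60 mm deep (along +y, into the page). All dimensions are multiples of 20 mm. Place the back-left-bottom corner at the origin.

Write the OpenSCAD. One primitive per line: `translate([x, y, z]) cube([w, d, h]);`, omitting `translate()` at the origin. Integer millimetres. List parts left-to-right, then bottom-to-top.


cube([60, 60, 1980]);
translate([60, 0, 480]) cube([240, 60, 60]);
translate([60, 0, 960]) cube([240, 60, 60]);
translate([60, 0, 1440]) cube([240, 60, 60]);
translate([300, 0, 0]) cube([60, 60, 1980]);


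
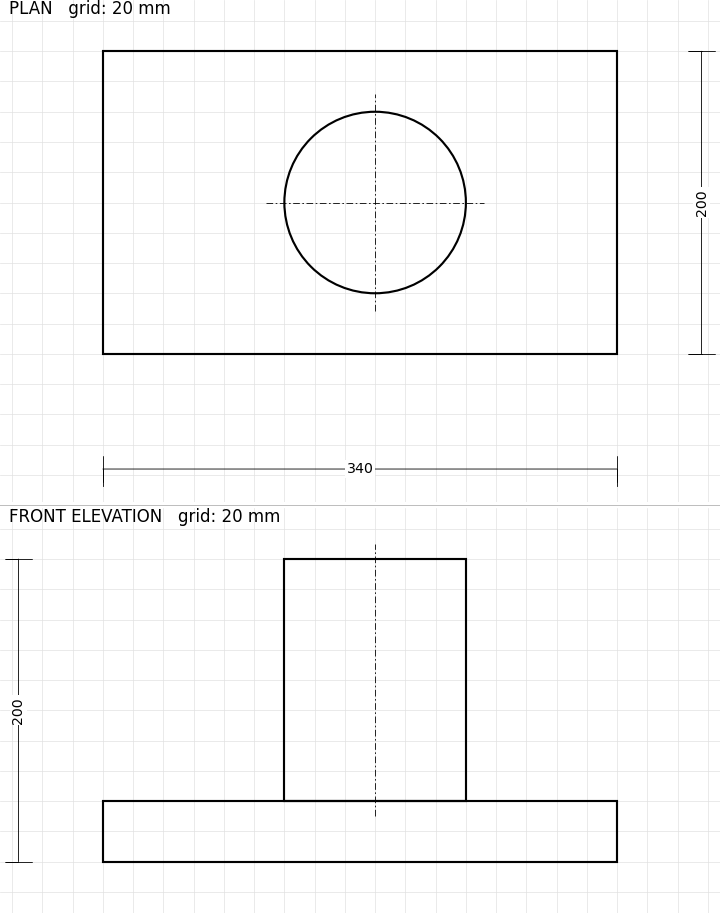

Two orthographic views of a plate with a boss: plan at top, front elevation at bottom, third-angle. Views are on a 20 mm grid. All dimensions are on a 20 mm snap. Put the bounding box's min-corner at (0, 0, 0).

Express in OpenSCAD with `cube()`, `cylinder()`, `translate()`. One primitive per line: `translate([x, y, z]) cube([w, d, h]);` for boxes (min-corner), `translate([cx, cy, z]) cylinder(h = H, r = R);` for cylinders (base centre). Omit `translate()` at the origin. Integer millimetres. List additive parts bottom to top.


cube([340, 200, 40]);
translate([180, 100, 40]) cylinder(h = 160, r = 60);
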